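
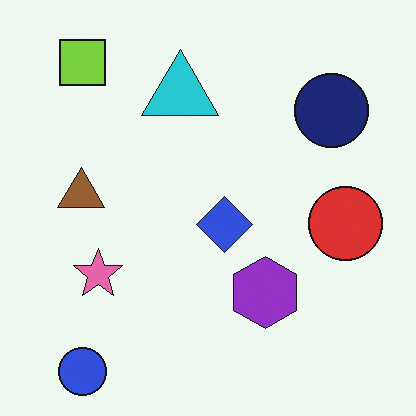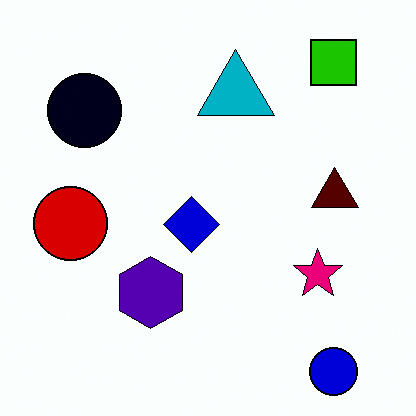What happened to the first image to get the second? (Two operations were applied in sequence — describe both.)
The second image is the first flipped horizontally (left ↔ right), then given much higher contrast.

The red circle is in the right of the first image and the left of the second — shapes on opposite sides of the vertical midline have swapped in a mirror flip. Tones are pushed away from mid-grey across the whole image — a global contrast change.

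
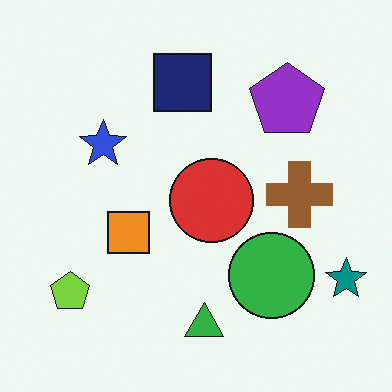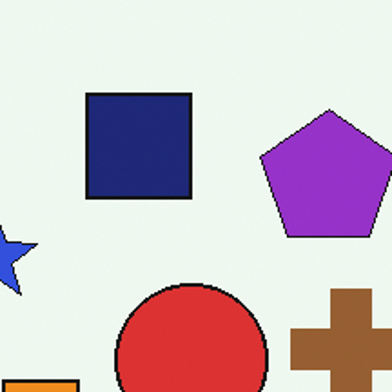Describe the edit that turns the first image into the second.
The transformation is: cropped to a noticeably smaller region and rescaled.

The visible shapes are larger and the field of view is narrower; shapes near the original edges may be partly or wholly outside the frame — a crop-and-rescale.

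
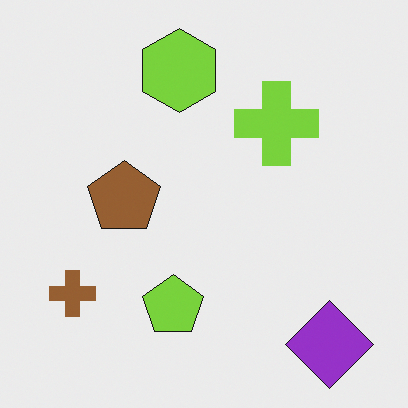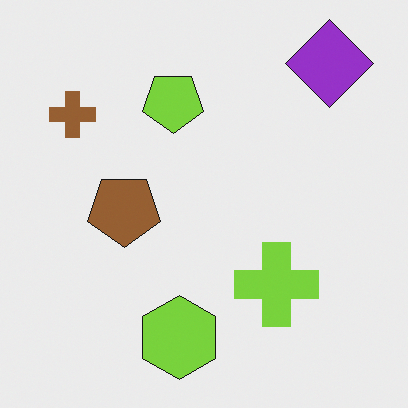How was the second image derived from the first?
This is the original image flipped vertically (top ↔ bottom).

The purple diamond is in the bottom-right of the first image and the top-right of the second — shapes on opposite sides of the horizontal midline have swapped in a mirror flip.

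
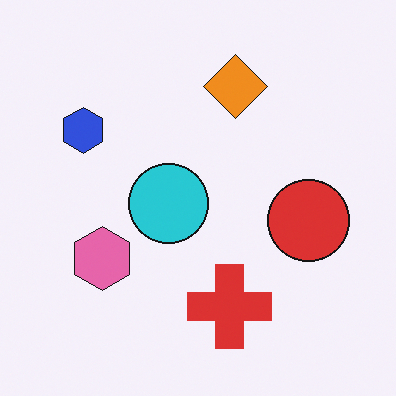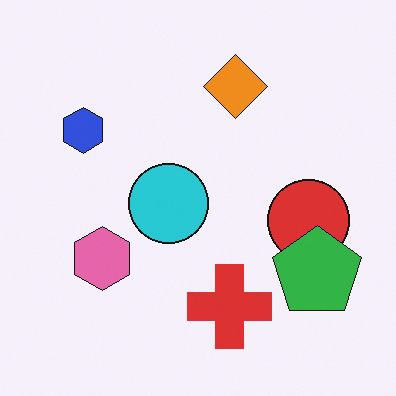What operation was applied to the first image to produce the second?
It was overlaid with an additional green pentagon.

A green pentagon appears in the second image that is absent from the first.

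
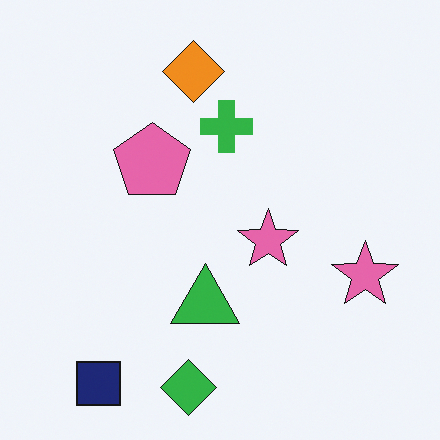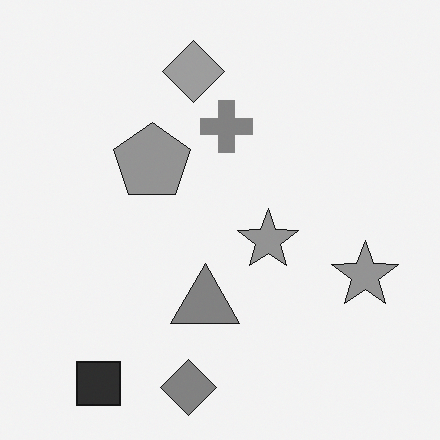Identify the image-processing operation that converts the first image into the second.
It was converted to grayscale.

All color is removed — every shape is now a shade of grey.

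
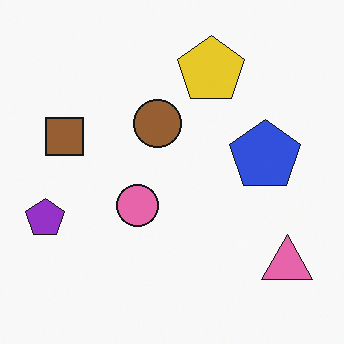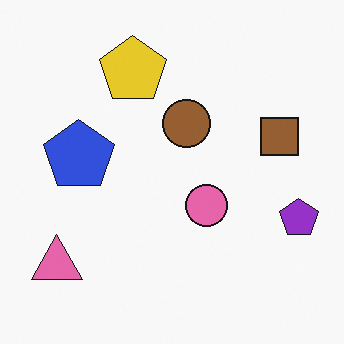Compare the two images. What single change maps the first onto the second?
The image was flipped horizontally (left ↔ right).

The purple pentagon is in the left of the first image and the right of the second — shapes on opposite sides of the vertical midline have swapped in a mirror flip.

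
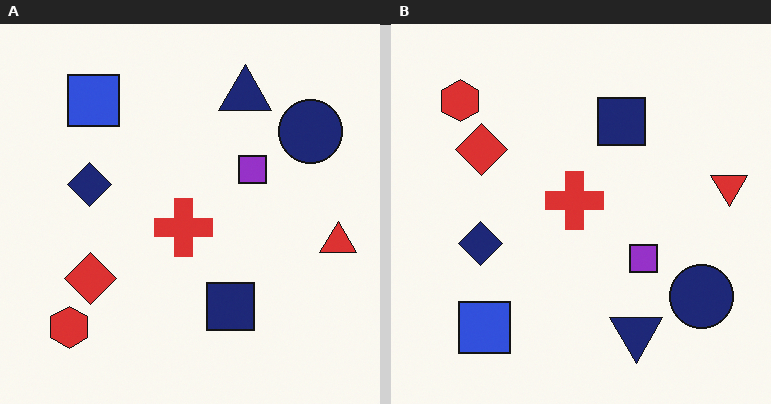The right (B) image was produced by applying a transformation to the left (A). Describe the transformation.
The right (B) image is the left (A) flipped vertically (top ↔ bottom).

The navy triangle is in the top of the left (A) image and the bottom of the right (B) — shapes on opposite sides of the horizontal midline have swapped in a mirror flip.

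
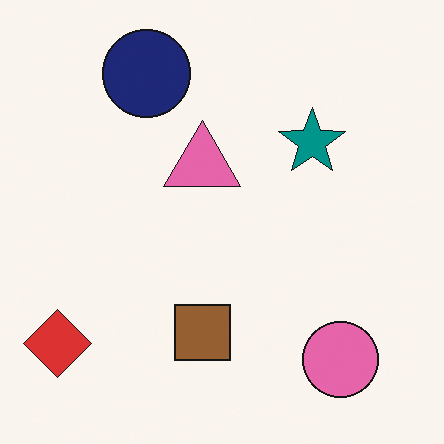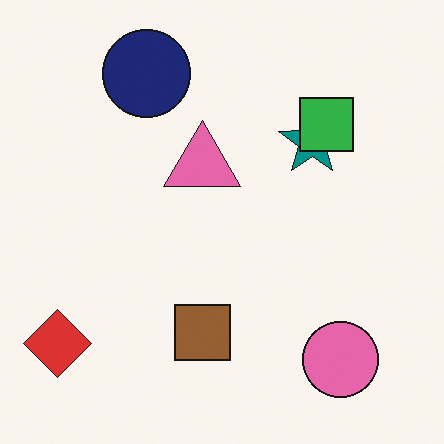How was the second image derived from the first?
The second image is the first overlaid with an additional green square.

A green square appears in the second image that is absent from the first.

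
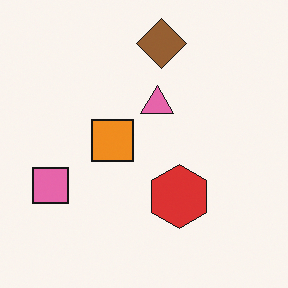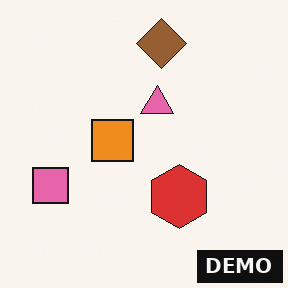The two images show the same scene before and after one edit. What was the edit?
It was watermarked with the text "DEMO" in the lower-right corner.

A dark label reading "DEMO" appears in the lower-right corner.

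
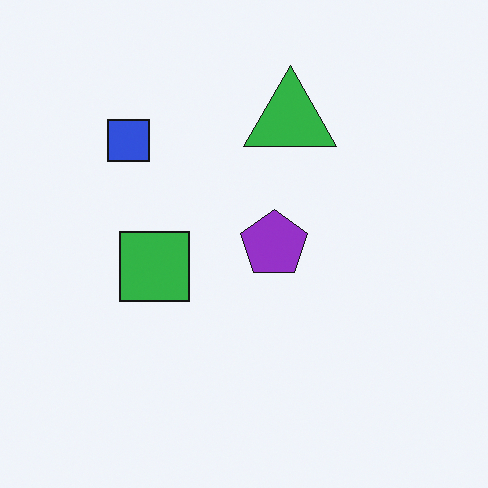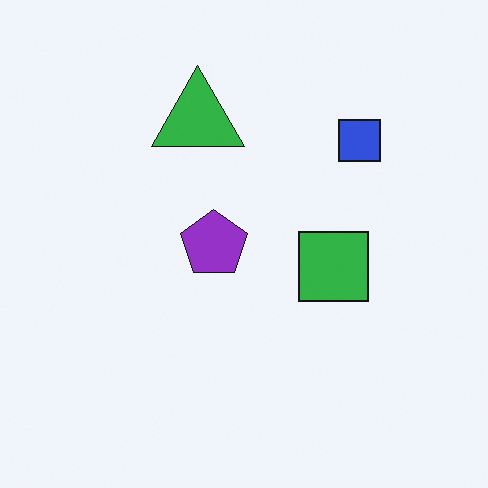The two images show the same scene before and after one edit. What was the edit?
This is the original image flipped horizontally (left ↔ right).

The blue square is in the top-left of the first image and the top-right of the second — shapes on opposite sides of the vertical midline have swapped in a mirror flip.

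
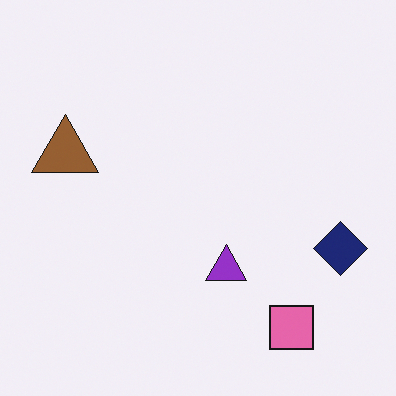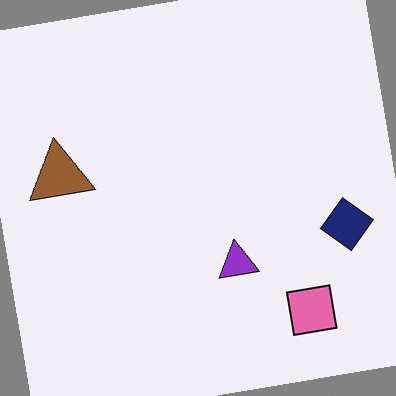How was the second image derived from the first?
The image was rotated counter-clockwise by a few degrees.

Every shape is tilted by the same angle and the image corners show triangular fill wedges — a whole-image rotation by a non-right angle.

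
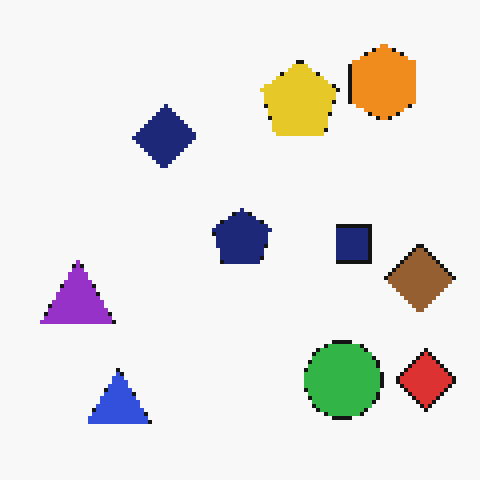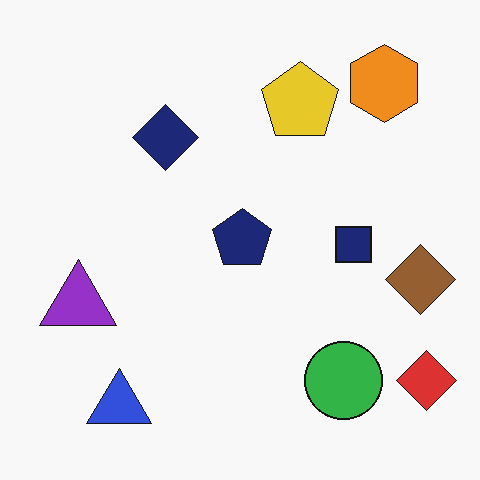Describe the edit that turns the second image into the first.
The image was mildly pixelated.

Shapes are reduced to large square blocks; fine edges and outlines are lost — a downscale-then-upscale (mosaic) effect.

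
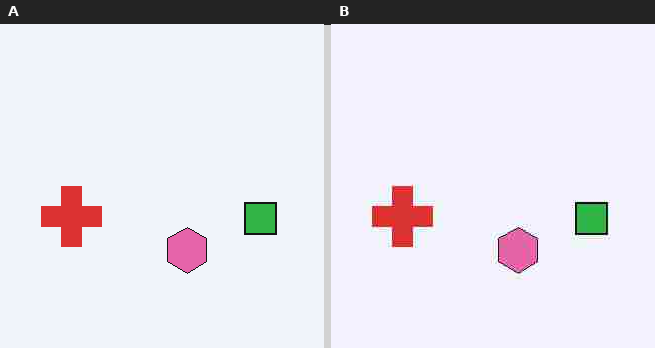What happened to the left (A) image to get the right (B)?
Degraded with heavy JPEG compression.

Blocky 8×8 compression artifacts appear around shape edges and the flat background shows ringing — characteristic JPEG degradation.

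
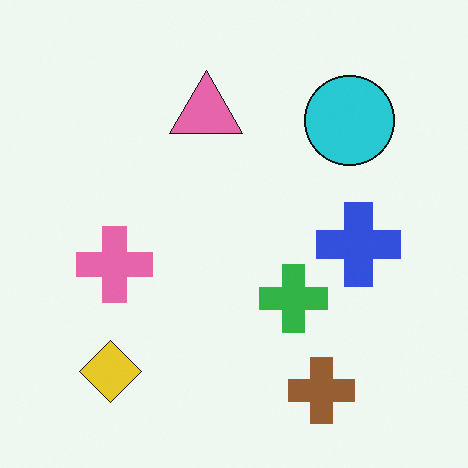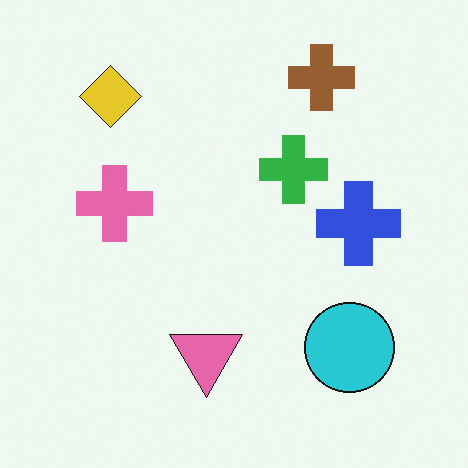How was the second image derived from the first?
It was flipped vertically (top ↔ bottom).

The brown cross is in the bottom-right of the first image and the top-right of the second — shapes on opposite sides of the horizontal midline have swapped in a mirror flip.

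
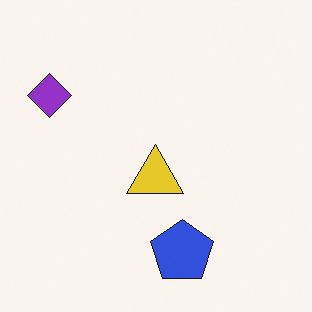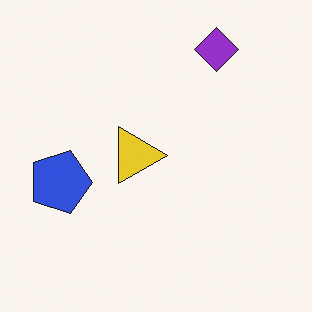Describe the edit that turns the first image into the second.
It was rotated 90° clockwise.

The purple diamond sits in the top-left of the first image and the top-right of the second — consistent with a whole-image 90° clockwise rotation.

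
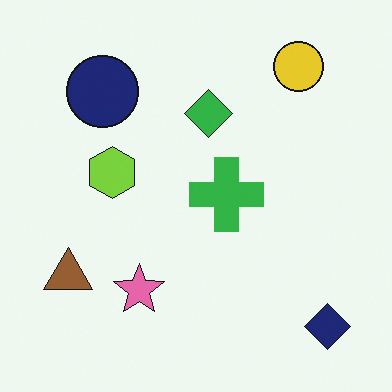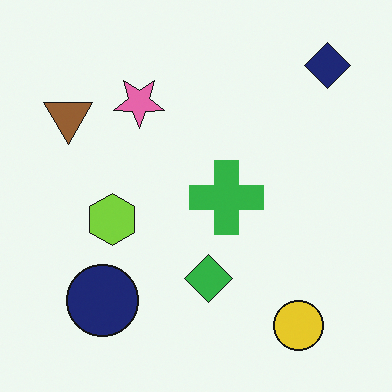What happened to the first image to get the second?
This is the original image flipped vertically (top ↔ bottom).

The yellow circle is in the top-right of the first image and the bottom-right of the second — shapes on opposite sides of the horizontal midline have swapped in a mirror flip.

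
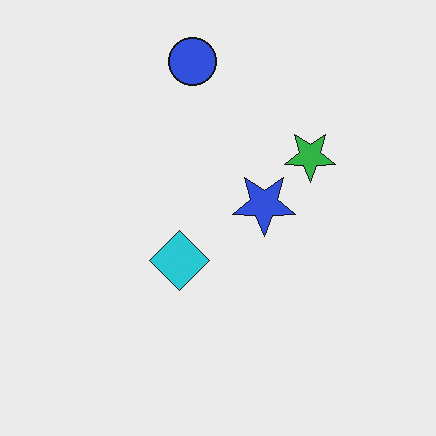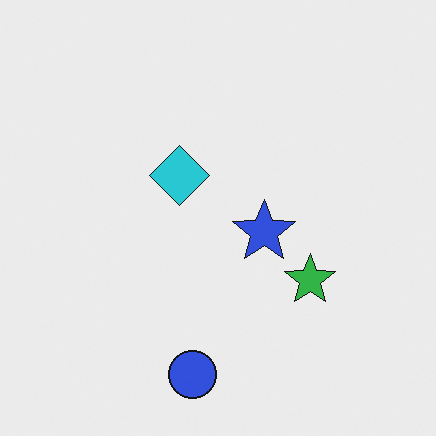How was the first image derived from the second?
Flipped vertically (top ↔ bottom).

The blue circle is in the bottom of the second image and the top of the first — shapes on opposite sides of the horizontal midline have swapped in a mirror flip.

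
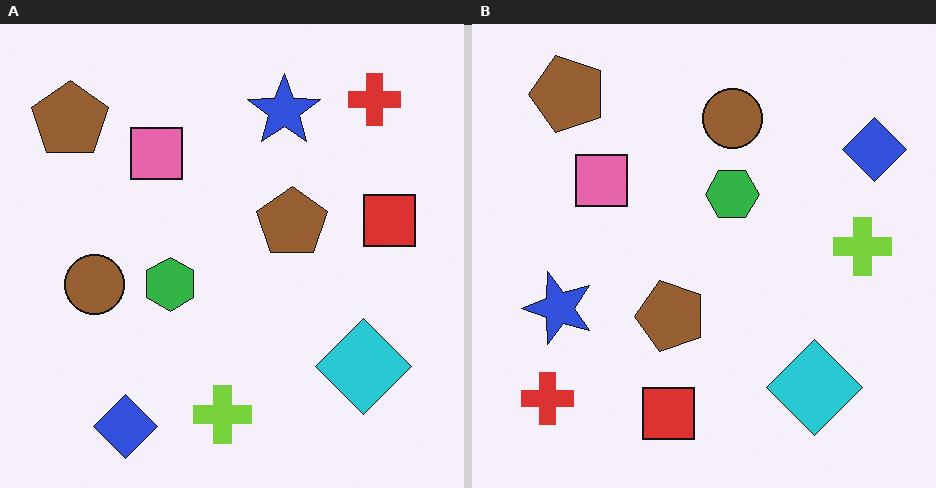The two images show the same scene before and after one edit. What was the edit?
The transformation is: transposed (reflected across the top-left ↔ bottom-right diagonal).

Shapes have swapped their row and column positions — what was in the top-right is now in the bottom-left — a diagonal reflection.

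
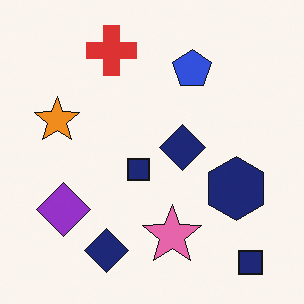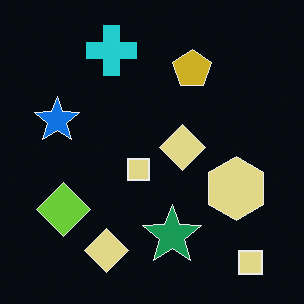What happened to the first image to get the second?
The second image is the first color-inverted (negative).

The light background has become dark and every shape's color is its complement — a photographic negative.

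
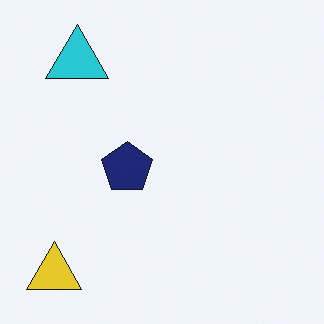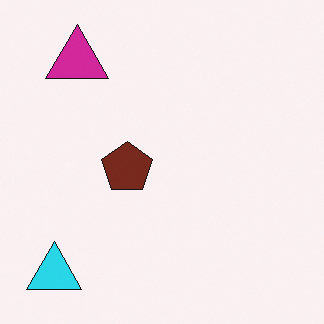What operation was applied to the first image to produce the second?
The second image is the first hue-shifted by a moderate amount.

Every shape's color has rotated by the same amount around the hue wheel — a uniform hue shift.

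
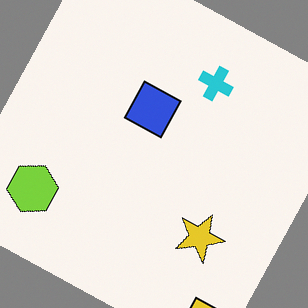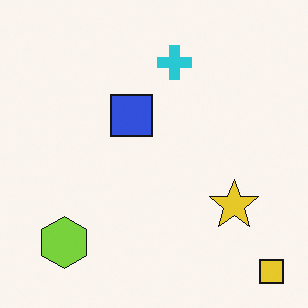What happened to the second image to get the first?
The transformation is: rotated clockwise by a moderate amount.

Every shape is tilted by the same angle and the image corners show triangular fill wedges — a whole-image rotation by a non-right angle.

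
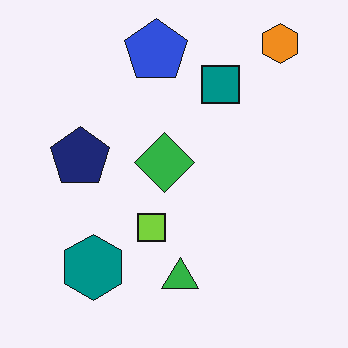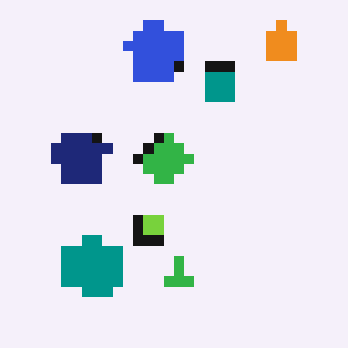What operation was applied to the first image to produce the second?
It was heavily pixelated into large blocks.

Shapes are reduced to large square blocks; fine edges and outlines are lost — a downscale-then-upscale (mosaic) effect.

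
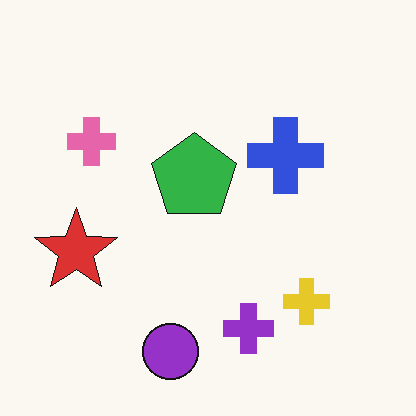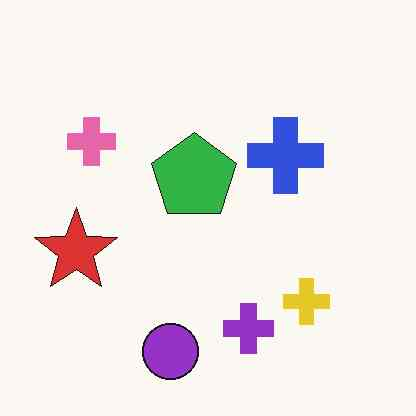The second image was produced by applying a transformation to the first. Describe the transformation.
Given moderate JPEG compression.

Blocky 8×8 compression artifacts appear around shape edges and the flat background shows ringing — characteristic JPEG degradation.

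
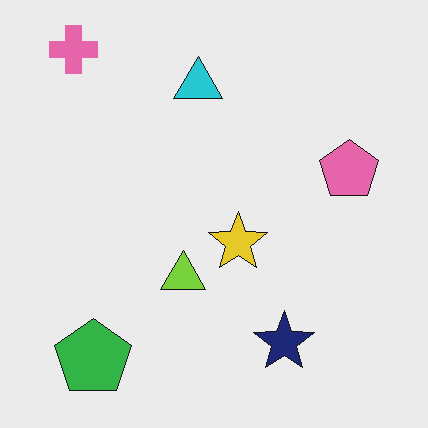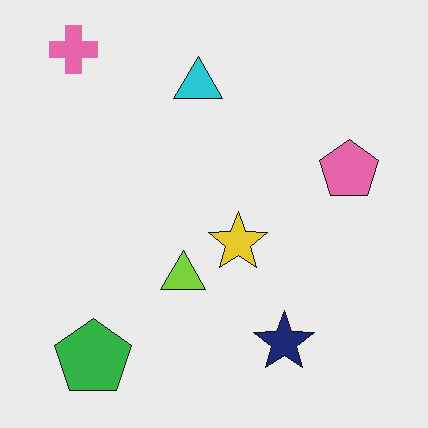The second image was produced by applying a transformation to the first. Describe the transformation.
The image was JPEG-compressed with visible artifacts.

Blocky 8×8 compression artifacts appear around shape edges and the flat background shows ringing — characteristic JPEG degradation.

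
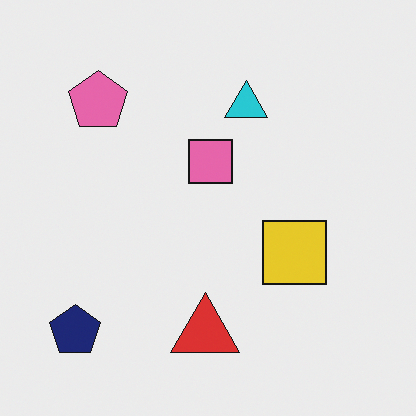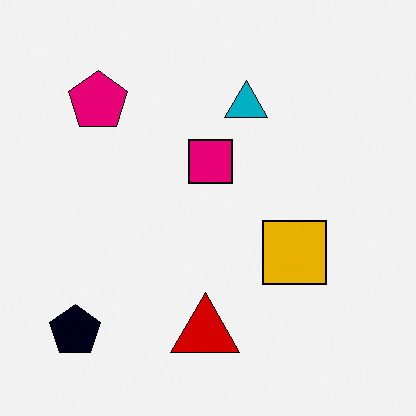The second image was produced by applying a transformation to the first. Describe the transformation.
Given much higher contrast.

Tones are pushed away from mid-grey across the whole image — a global contrast change.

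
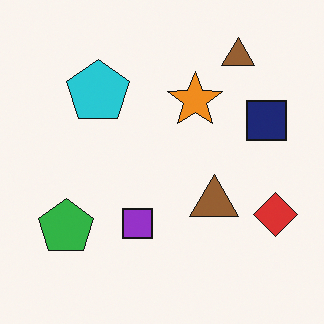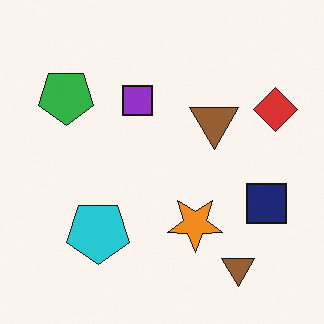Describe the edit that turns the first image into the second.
The transformation is: flipped vertically (top ↔ bottom).

The cyan pentagon is in the top-left of the first image and the bottom-left of the second — shapes on opposite sides of the horizontal midline have swapped in a mirror flip.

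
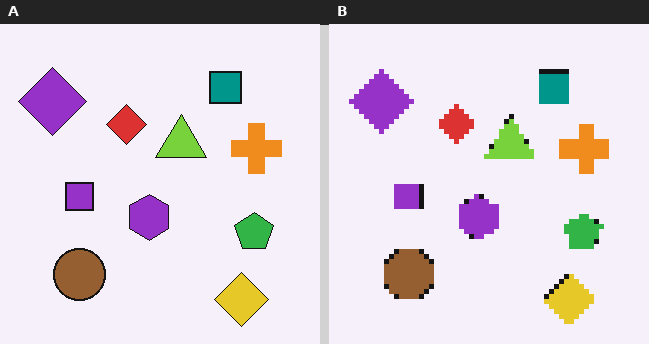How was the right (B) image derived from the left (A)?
This is the original image mildly pixelated.

Shapes are reduced to large square blocks; fine edges and outlines are lost — a downscale-then-upscale (mosaic) effect.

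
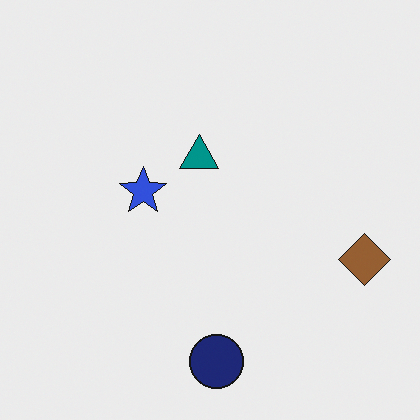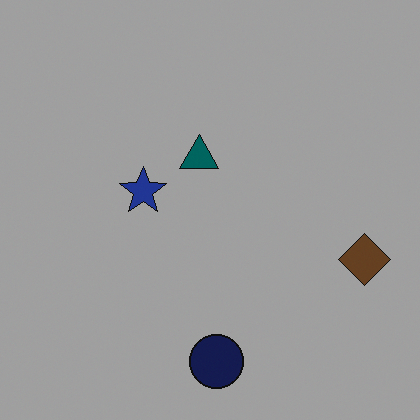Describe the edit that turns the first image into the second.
The second image is the first noticeably darkened.

Every pixel — background and shapes alike — is uniformly darkened.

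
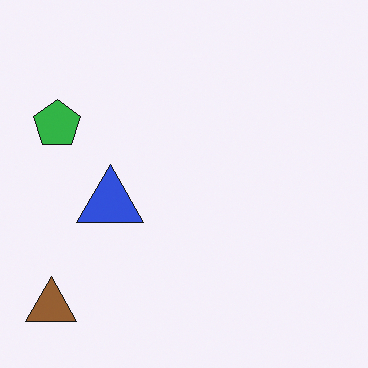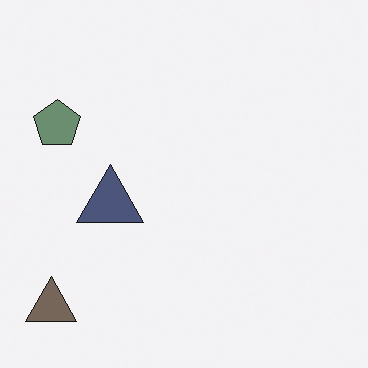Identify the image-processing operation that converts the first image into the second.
Heavily desaturated.

All colors are more muted and greyish — a global saturation change.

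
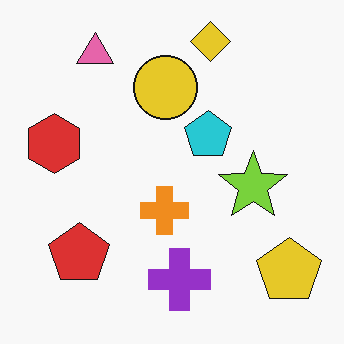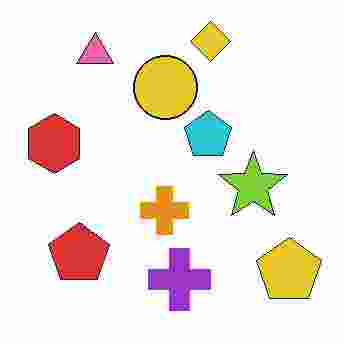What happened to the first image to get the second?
Heavily JPEG-compressed with obvious blocking artifacts.

Blocky 8×8 compression artifacts appear around shape edges and the flat background shows ringing — characteristic JPEG degradation.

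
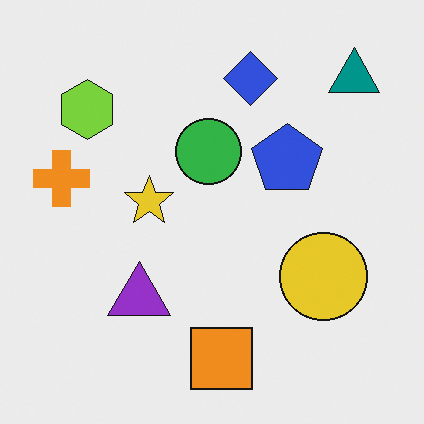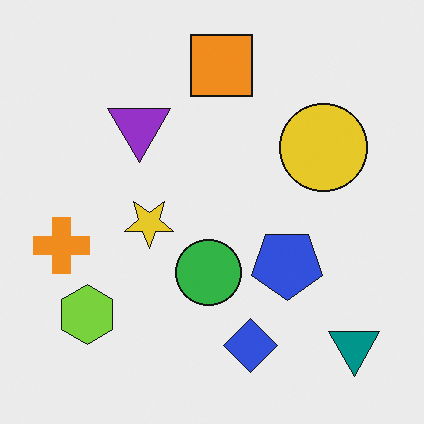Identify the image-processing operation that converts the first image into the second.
The image was flipped vertically (top ↔ bottom).

The orange square is in the bottom of the first image and the top of the second — shapes on opposite sides of the horizontal midline have swapped in a mirror flip.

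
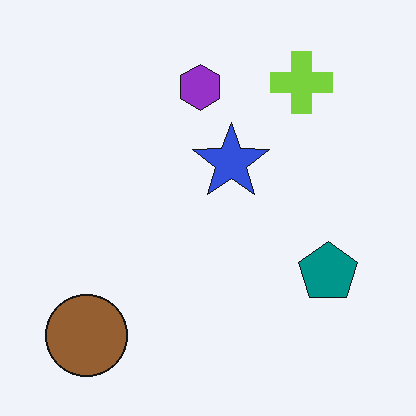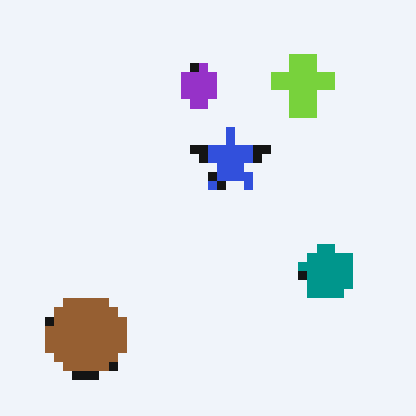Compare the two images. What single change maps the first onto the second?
It was coarsely pixelated.

Shapes are reduced to large square blocks; fine edges and outlines are lost — a downscale-then-upscale (mosaic) effect.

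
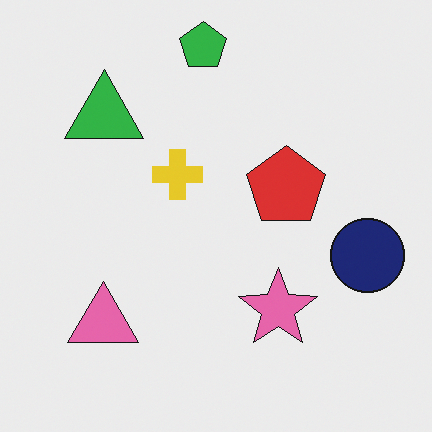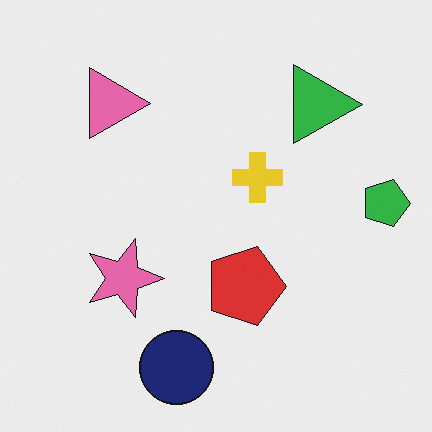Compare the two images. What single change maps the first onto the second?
It was rotated 90° clockwise.

The green pentagon sits in the top of the first image and the right of the second — consistent with a whole-image 90° clockwise rotation.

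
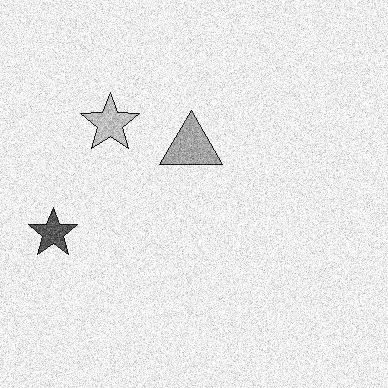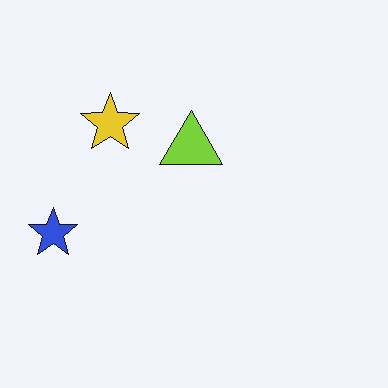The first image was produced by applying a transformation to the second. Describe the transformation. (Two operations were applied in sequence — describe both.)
This is the original image degraded with a thick layer of grain, then converted to grayscale.

Random speckle covers the whole image, including the flat background. All color is removed — every shape is now a shade of grey.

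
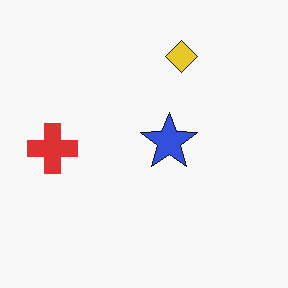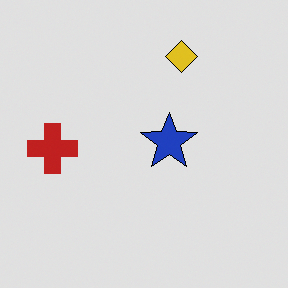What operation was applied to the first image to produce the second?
This is the original image posterized to a reduced palette.

Each flat color has snapped to a coarser quantized level — most visibly, the near-white background has dropped to a flat grey.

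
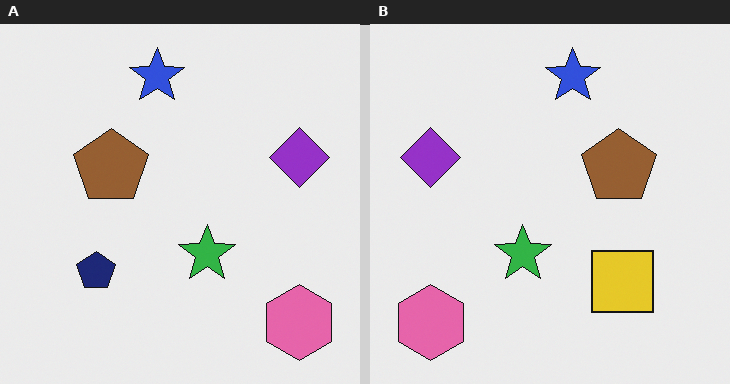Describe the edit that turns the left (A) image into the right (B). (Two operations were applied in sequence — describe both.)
The right (B) image is the left (A) flipped horizontally (left ↔ right), then overlaid with an additional yellow square.

The purple diamond is in the right of the left (A) image and the left of the right (B) — shapes on opposite sides of the vertical midline have swapped in a mirror flip. A yellow square appears in the right (B) image that is absent from the left (A).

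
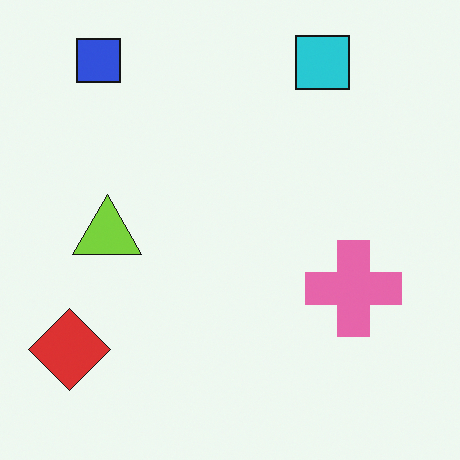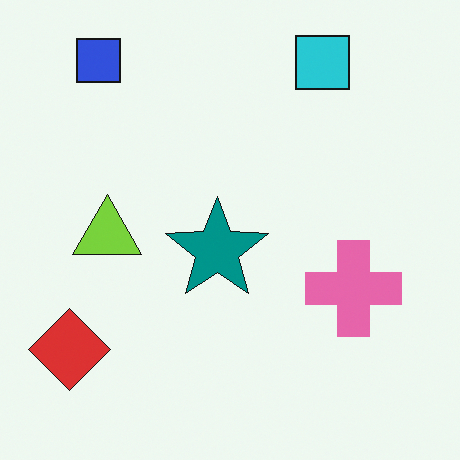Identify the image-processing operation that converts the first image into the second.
This is the original image overlaid with an additional teal star.

A teal star appears in the second image that is absent from the first.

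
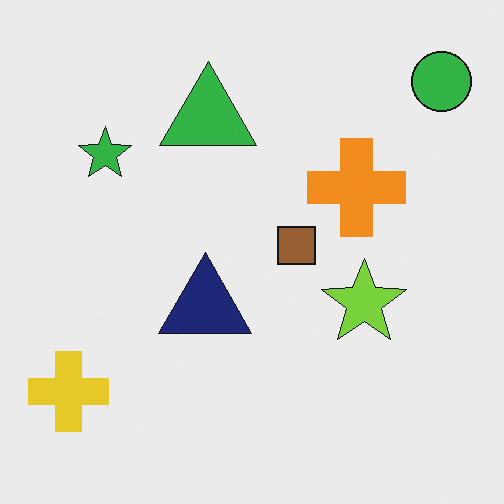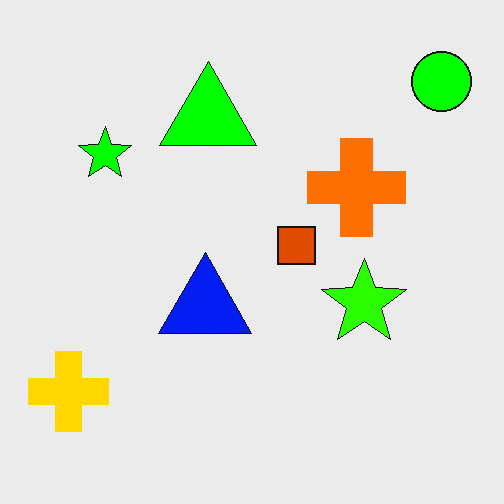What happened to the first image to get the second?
The second image is the first made much more vivid (saturation change).

All colors are more vivid — a global saturation change.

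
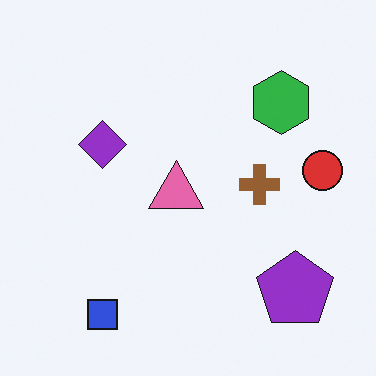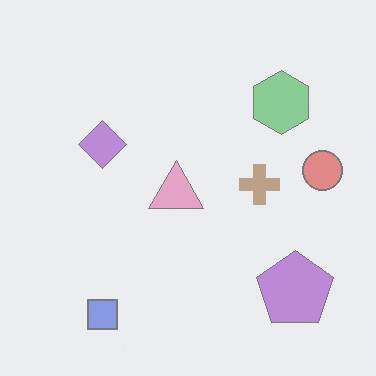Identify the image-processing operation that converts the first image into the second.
The second image is the first washed out (contrast reduced).

Tones are pushed toward mid-grey across the whole image — a global contrast change.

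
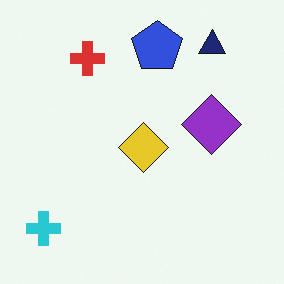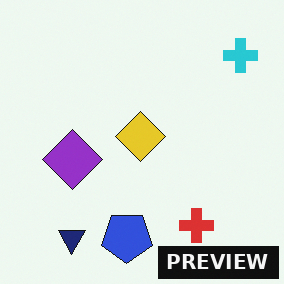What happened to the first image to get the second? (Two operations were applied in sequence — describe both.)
The second image is the first rotated 180°, then watermarked with the text "PREVIEW" in the lower-right corner.

The cyan cross sits in the bottom-left of the first image and the top-right of the second — consistent with a whole-image 180° rotation. A dark label reading "PREVIEW" appears in the lower-right corner.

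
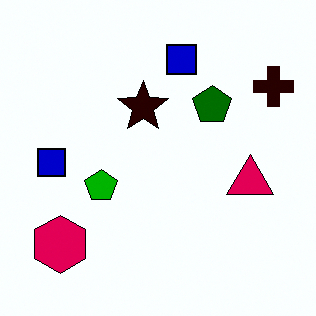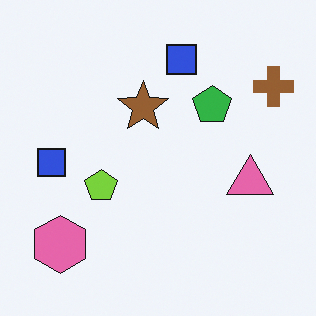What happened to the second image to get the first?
This is the original image boosted in contrast.

Tones are pushed away from mid-grey across the whole image — a global contrast change.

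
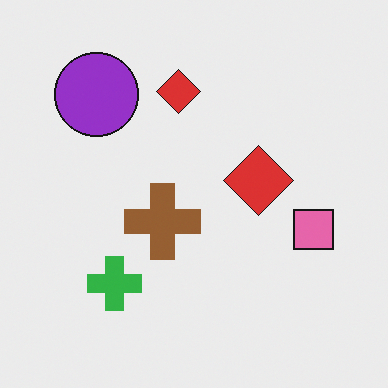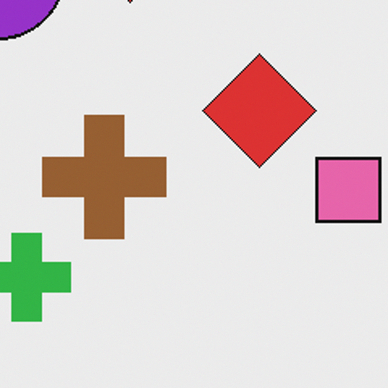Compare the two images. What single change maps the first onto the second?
The second image is the first cropped tightly and scaled back up.

The visible shapes are larger and the field of view is narrower; shapes near the original edges may be partly or wholly outside the frame — a crop-and-rescale.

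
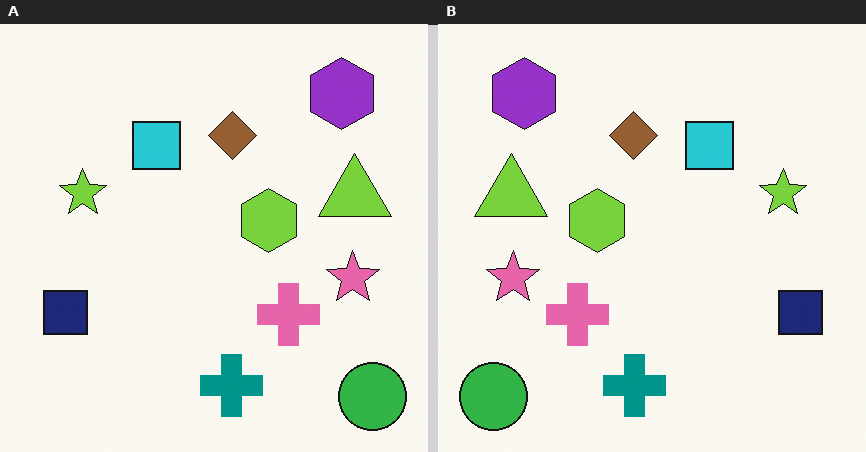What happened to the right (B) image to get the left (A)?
The left (A) image is the right (B) flipped horizontally (left ↔ right).

The green circle is in the bottom-left of the right (B) image and the bottom-right of the left (A) — shapes on opposite sides of the vertical midline have swapped in a mirror flip.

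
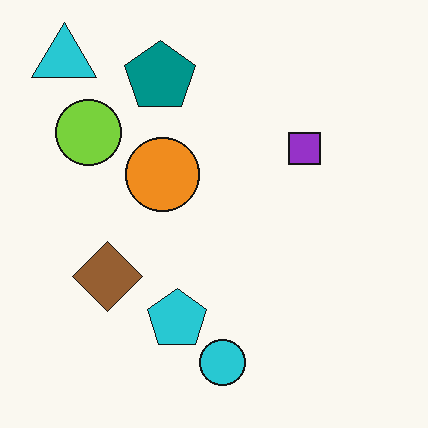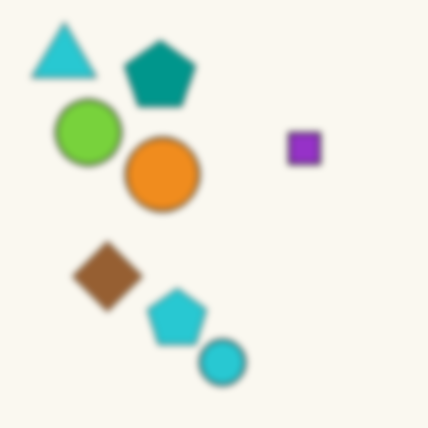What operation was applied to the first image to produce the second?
It was noticeably gaussian-blurred.

Shape edges and outlines are uniformly softened across the whole image.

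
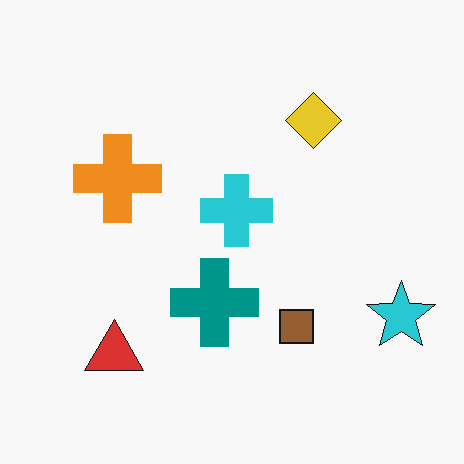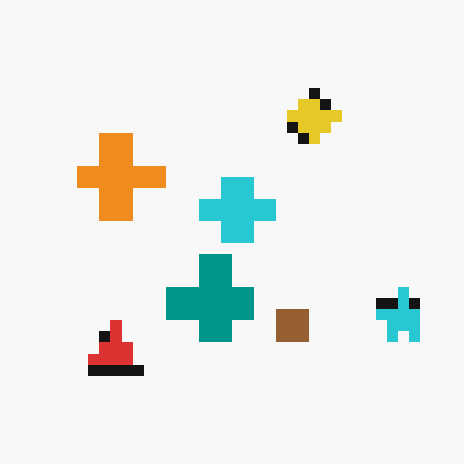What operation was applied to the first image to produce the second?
The second image is the first coarsely pixelated.

Shapes are reduced to large square blocks; fine edges and outlines are lost — a downscale-then-upscale (mosaic) effect.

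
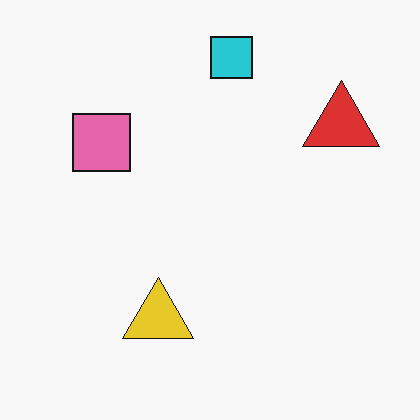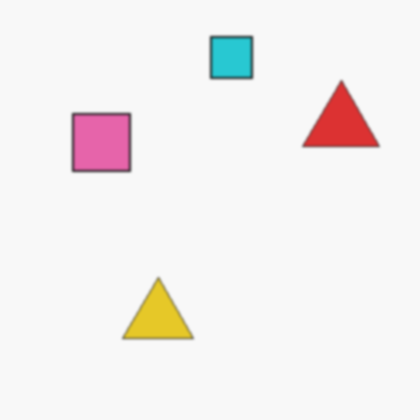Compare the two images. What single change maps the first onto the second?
The second image is the first slightly softened.

Shape edges and outlines are uniformly softened across the whole image.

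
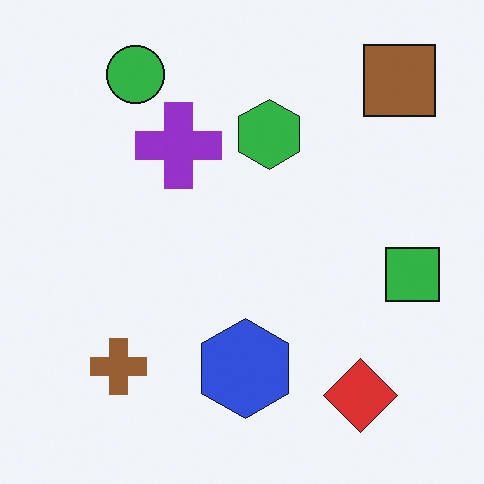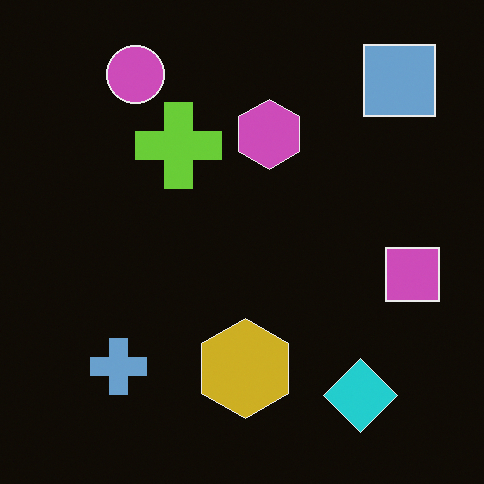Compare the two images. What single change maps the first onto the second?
The transformation is: color-inverted (negative).

The light background has become dark and every shape's color is its complement — a photographic negative.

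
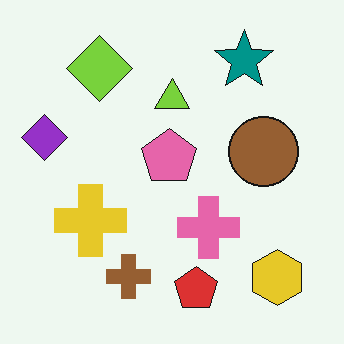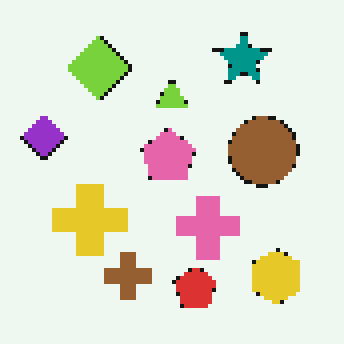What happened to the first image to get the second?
The transformation is: lightly pixelated (a mild mosaic effect).

Shapes are reduced to large square blocks; fine edges and outlines are lost — a downscale-then-upscale (mosaic) effect.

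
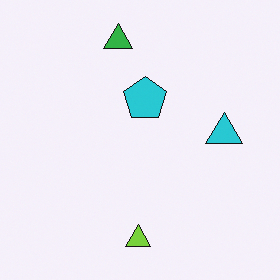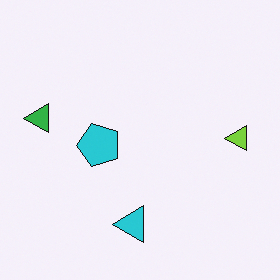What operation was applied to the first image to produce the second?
It was transposed (reflected across the top-left ↔ bottom-right diagonal).

Shapes have swapped their row and column positions — what was in the top-right is now in the bottom-left — a diagonal reflection.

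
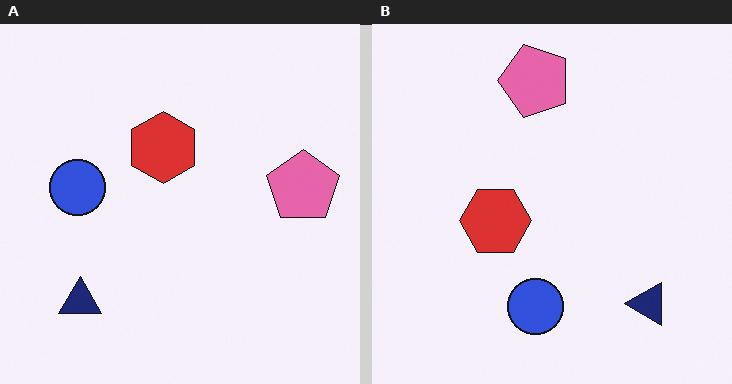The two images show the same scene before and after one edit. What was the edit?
This is the original image rotated 90° counter-clockwise.

The navy triangle sits in the bottom-left of the left (A) image and the bottom-right of the right (B) — consistent with a whole-image 90° counter-clockwise rotation.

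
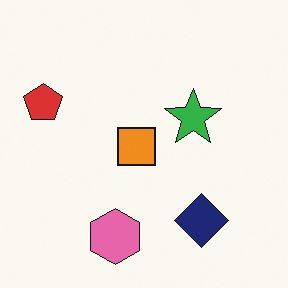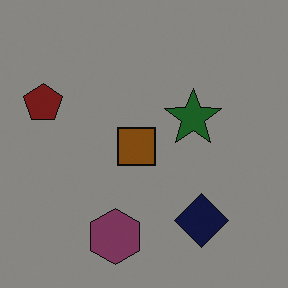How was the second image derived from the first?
It was darkened a lot.

Every pixel — background and shapes alike — is uniformly darkened.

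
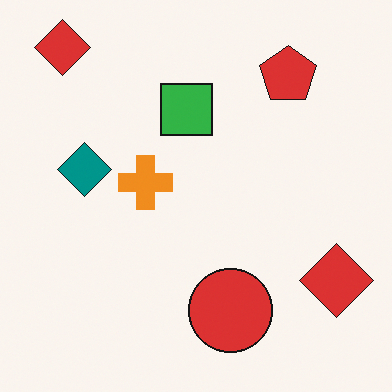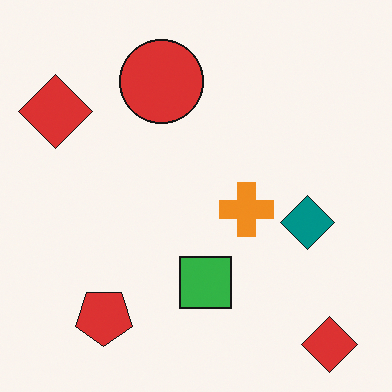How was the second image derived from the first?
This is the original image rotated 180°.

The red pentagon sits in the top-right of the first image and the bottom-left of the second — consistent with a whole-image 180° rotation.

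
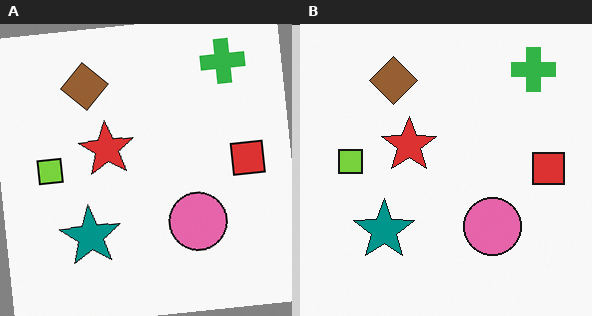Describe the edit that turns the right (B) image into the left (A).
This is the original image rotated counter-clockwise by a few degrees.

Every shape is tilted by the same angle and the image corners show triangular fill wedges — a whole-image rotation by a non-right angle.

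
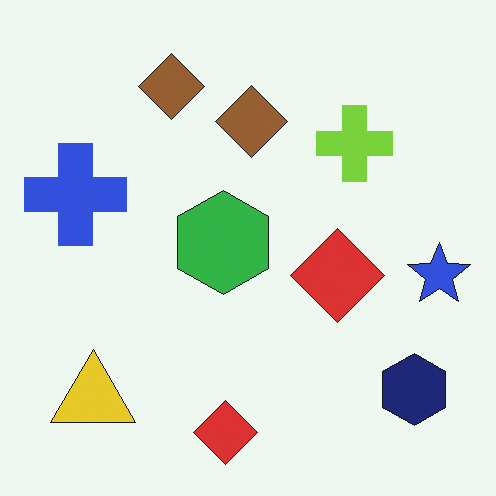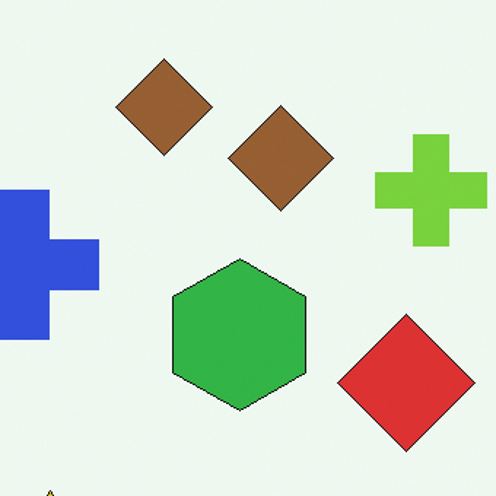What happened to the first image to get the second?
The transformation is: cropped slightly and scaled back up.

The visible shapes are larger and the field of view is narrower; shapes near the original edges may be partly or wholly outside the frame — a crop-and-rescale.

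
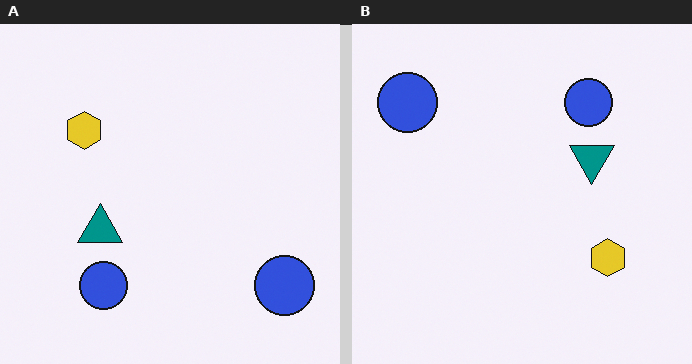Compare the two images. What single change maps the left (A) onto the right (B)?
It was rotated 180°.

The yellow hexagon sits in the top-left of the left (A) image and the bottom-right of the right (B) — consistent with a whole-image 180° rotation.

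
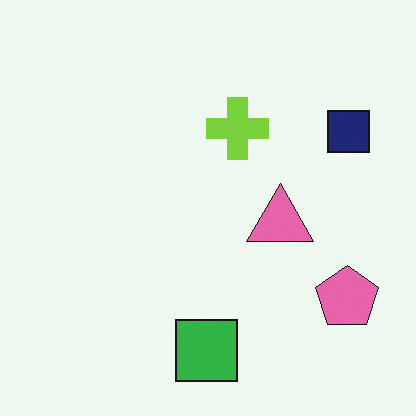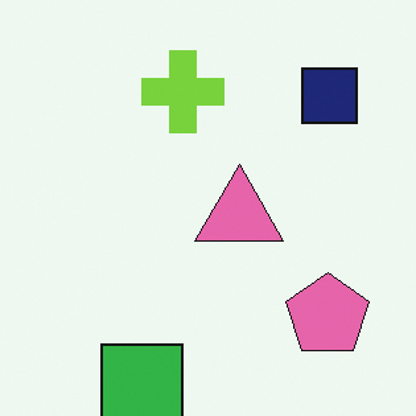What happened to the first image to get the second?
The second image is the first cropped to a modestly smaller region and rescaled.

The visible shapes are larger and the field of view is narrower; shapes near the original edges may be partly or wholly outside the frame — a crop-and-rescale.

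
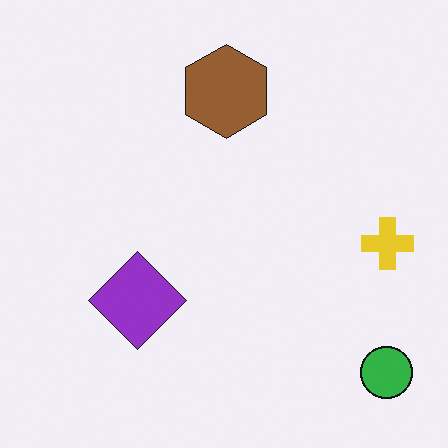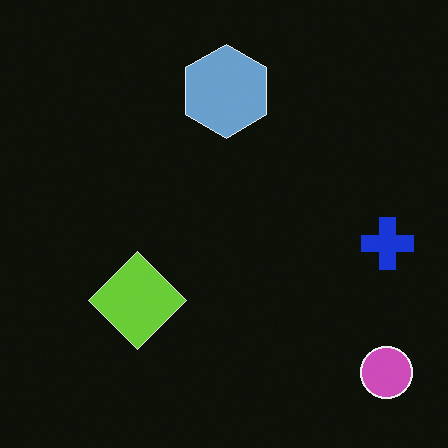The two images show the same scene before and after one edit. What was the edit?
The transformation is: color-inverted (negative).

The light background has become dark and every shape's color is its complement — a photographic negative.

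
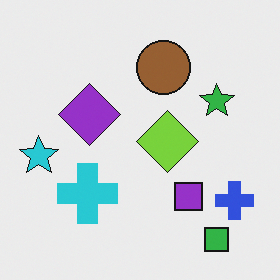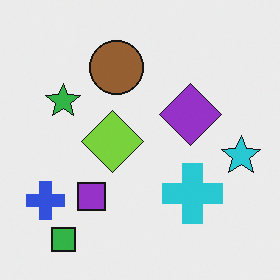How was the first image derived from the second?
The transformation is: flipped horizontally (left ↔ right).

The cyan star is in the right of the second image and the left of the first — shapes on opposite sides of the vertical midline have swapped in a mirror flip.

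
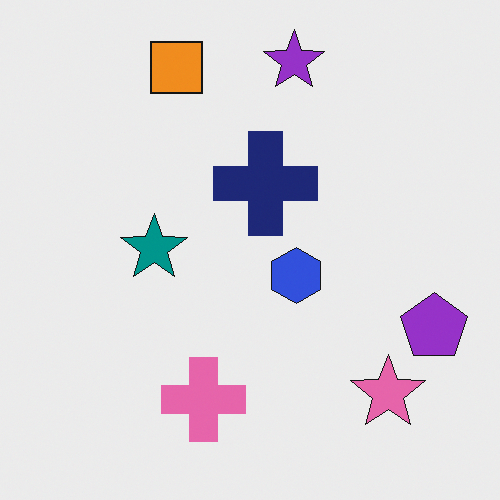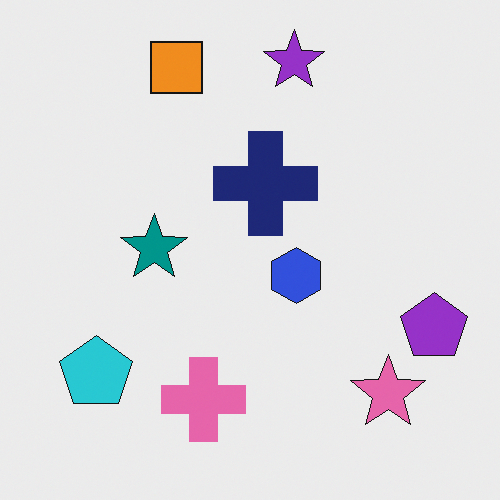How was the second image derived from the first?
The image was overlaid with an additional cyan pentagon.

A cyan pentagon appears in the second image that is absent from the first.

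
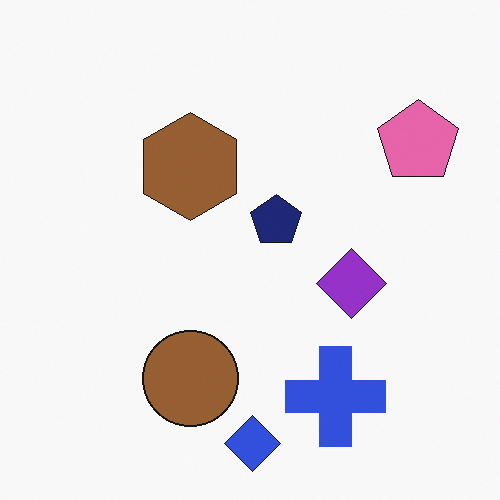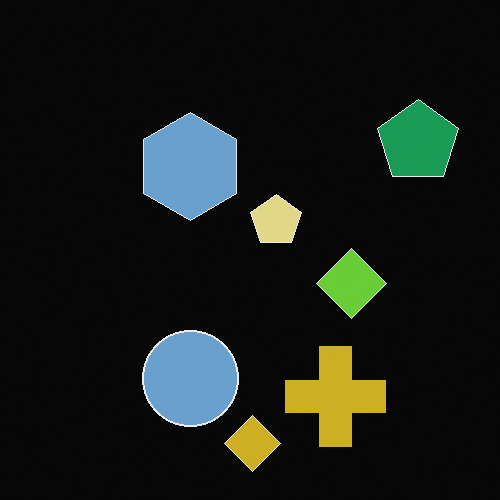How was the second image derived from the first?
This is the original image color-inverted (negative).

The light background has become dark and every shape's color is its complement — a photographic negative.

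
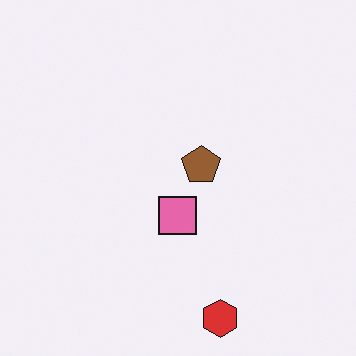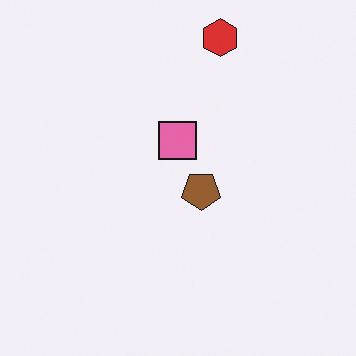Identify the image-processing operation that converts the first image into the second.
The second image is the first flipped vertically (top ↔ bottom).

The red hexagon is in the bottom of the first image and the top of the second — shapes on opposite sides of the horizontal midline have swapped in a mirror flip.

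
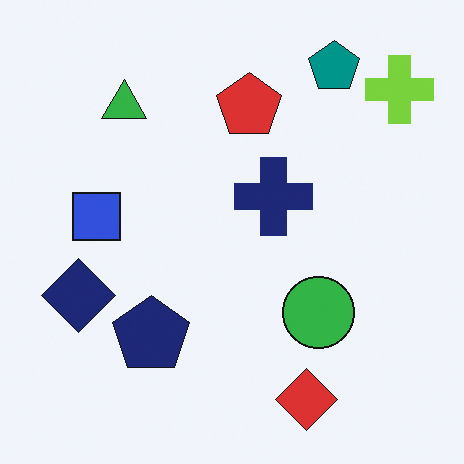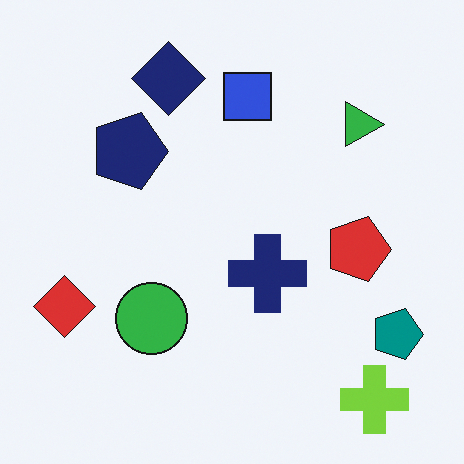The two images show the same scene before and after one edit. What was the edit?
The second image is the first rotated 90° clockwise.

The lime cross sits in the top-right of the first image and the bottom-right of the second — consistent with a whole-image 90° clockwise rotation.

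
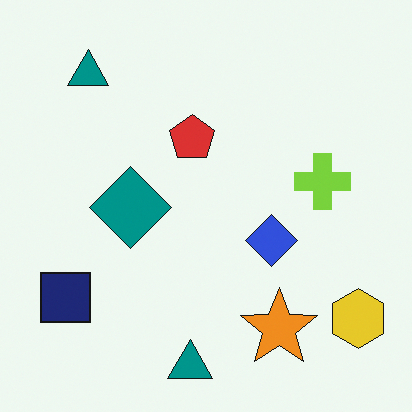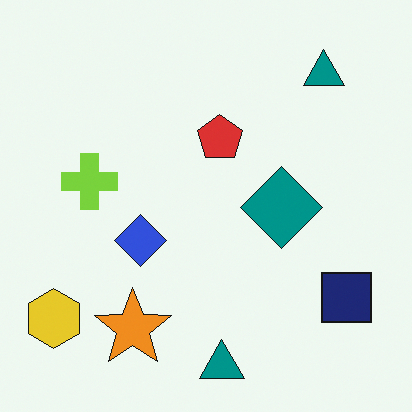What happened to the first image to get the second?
Flipped horizontally (left ↔ right).

The yellow hexagon is in the bottom-right of the first image and the bottom-left of the second — shapes on opposite sides of the vertical midline have swapped in a mirror flip.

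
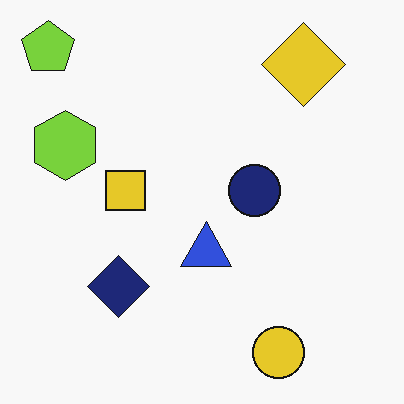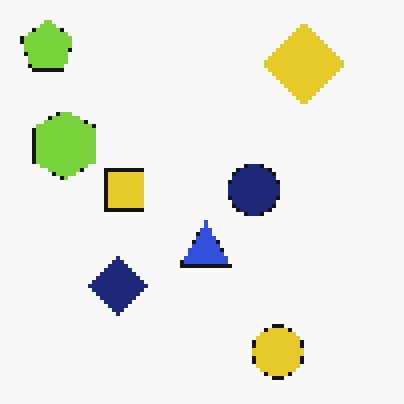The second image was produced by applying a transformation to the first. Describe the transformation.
The second image is the first lightly pixelated (a mild mosaic effect).

Shapes are reduced to large square blocks; fine edges and outlines are lost — a downscale-then-upscale (mosaic) effect.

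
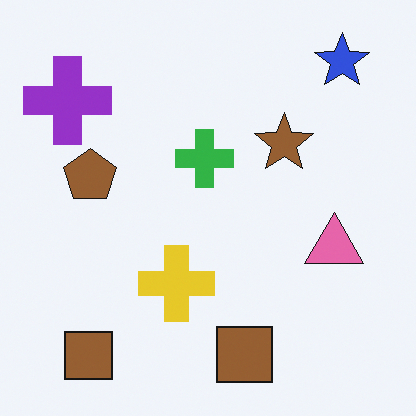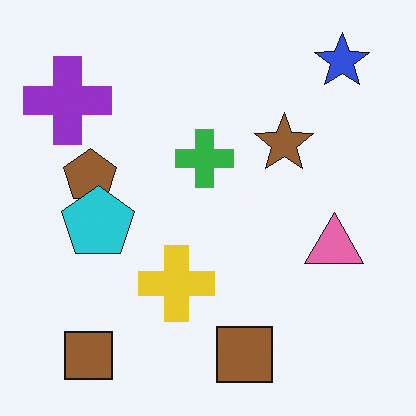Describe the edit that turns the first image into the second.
It was overlaid with an additional cyan pentagon.

A cyan pentagon appears in the second image that is absent from the first.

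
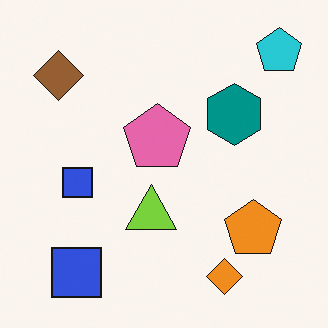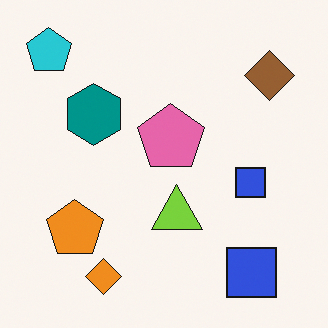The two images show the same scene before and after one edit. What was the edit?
The second image is the first flipped horizontally (left ↔ right).

The cyan pentagon is in the top-right of the first image and the top-left of the second — shapes on opposite sides of the vertical midline have swapped in a mirror flip.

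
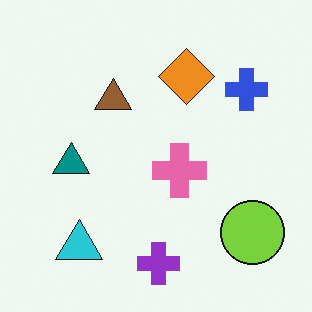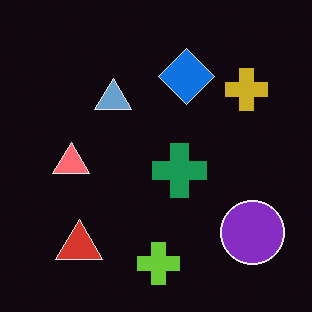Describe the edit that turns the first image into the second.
Color-inverted (negative).

The light background has become dark and every shape's color is its complement — a photographic negative.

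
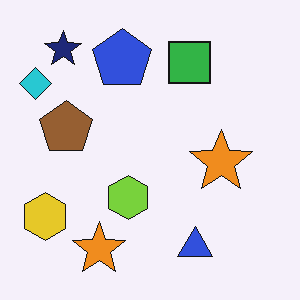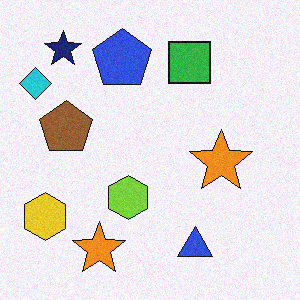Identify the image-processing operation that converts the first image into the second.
This is the original image degraded with subtle gaussian noise.

Random speckle covers the whole image, including the flat background.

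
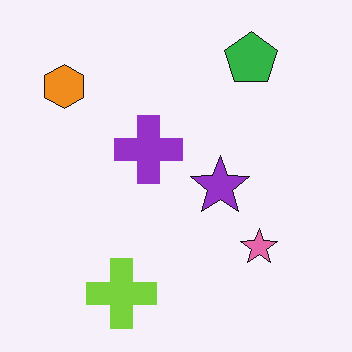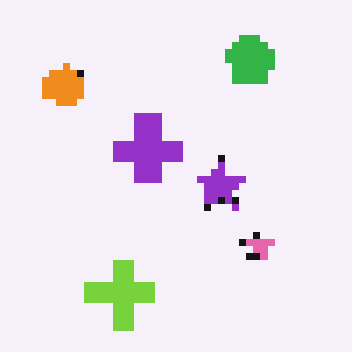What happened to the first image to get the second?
It was moderately pixelated.

Shapes are reduced to large square blocks; fine edges and outlines are lost — a downscale-then-upscale (mosaic) effect.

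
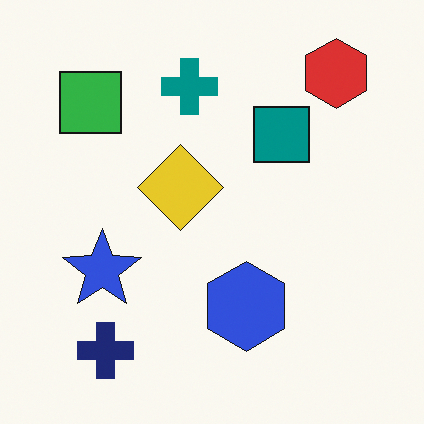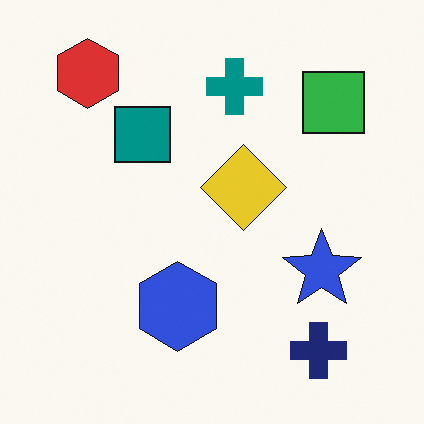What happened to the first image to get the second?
The image was flipped horizontally (left ↔ right).

The red hexagon is in the top-right of the first image and the top-left of the second — shapes on opposite sides of the vertical midline have swapped in a mirror flip.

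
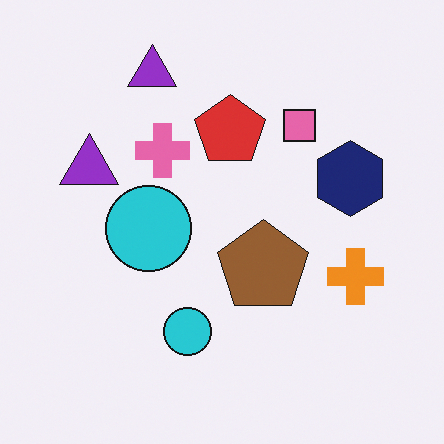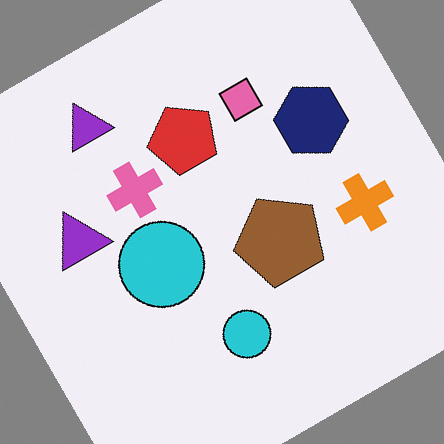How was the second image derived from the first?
This is the original image rotated counter-clockwise by a large amount — several tens of degrees.

Every shape is tilted by the same angle and the image corners show triangular fill wedges — a whole-image rotation by a non-right angle.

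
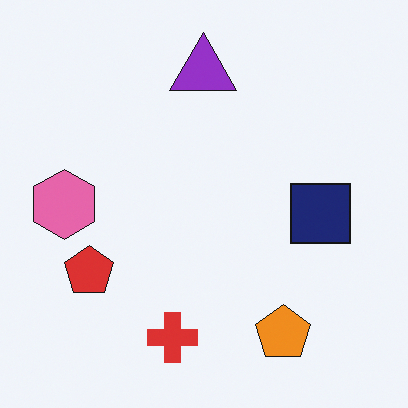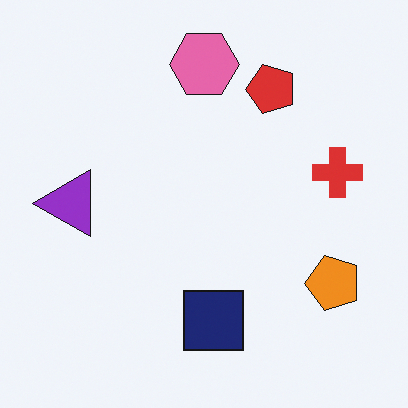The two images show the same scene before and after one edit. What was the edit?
It was transposed (reflected across the top-left ↔ bottom-right diagonal).

Shapes have swapped their row and column positions — what was in the top-right is now in the bottom-left — a diagonal reflection.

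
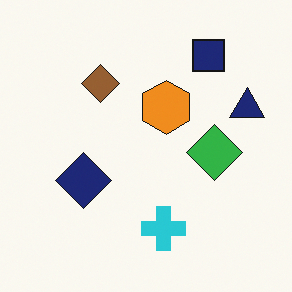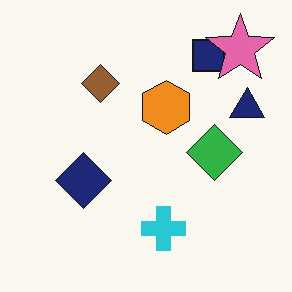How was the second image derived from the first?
The image was overlaid with an additional pink star.

A pink star appears in the second image that is absent from the first.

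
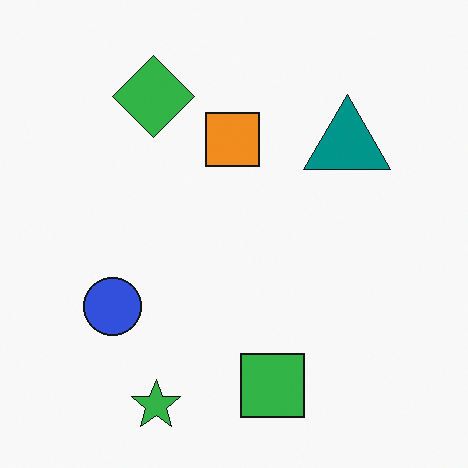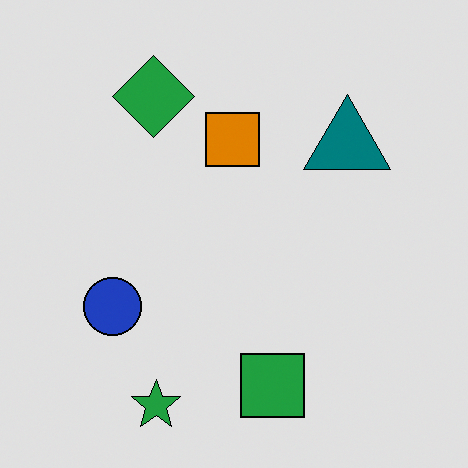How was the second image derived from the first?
The image was moderately posterized.

Each flat color has snapped to a coarser quantized level — most visibly, the near-white background has dropped to a flat grey.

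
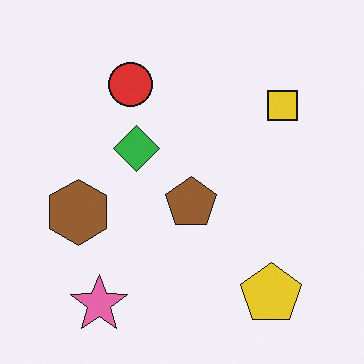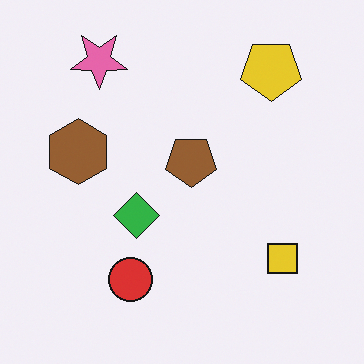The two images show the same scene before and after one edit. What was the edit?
The second image is the first flipped vertically (top ↔ bottom).

The pink star is in the bottom-left of the first image and the top-left of the second — shapes on opposite sides of the horizontal midline have swapped in a mirror flip.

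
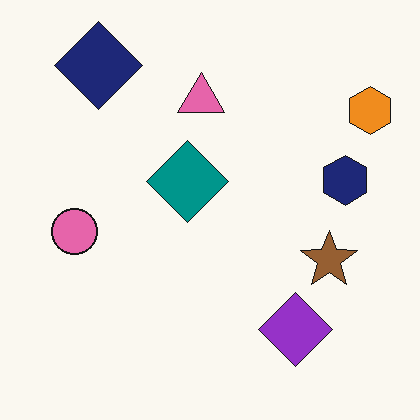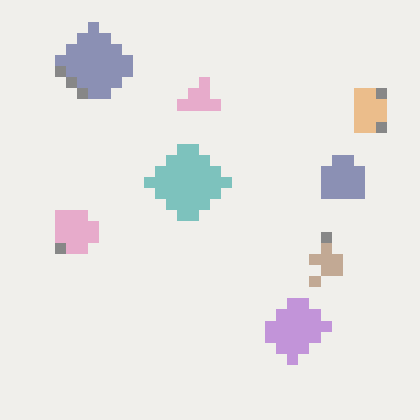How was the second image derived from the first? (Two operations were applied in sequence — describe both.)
The second image is the first given much lower contrast, then heavily pixelated into large blocks.

Tones are pushed toward mid-grey across the whole image — a global contrast change. Shapes are reduced to large square blocks; fine edges and outlines are lost — a downscale-then-upscale (mosaic) effect.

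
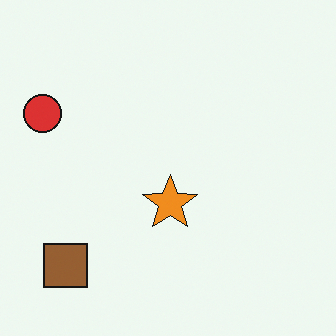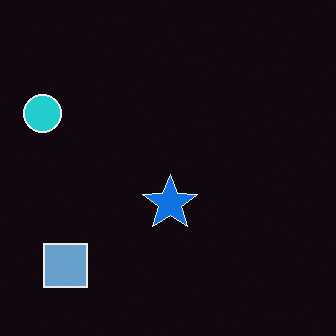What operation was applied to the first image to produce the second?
The image was color-inverted (negative).

The light background has become dark and every shape's color is its complement — a photographic negative.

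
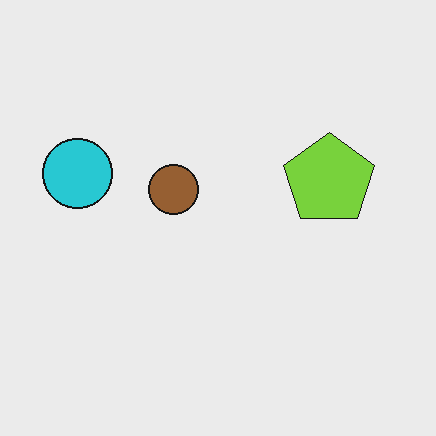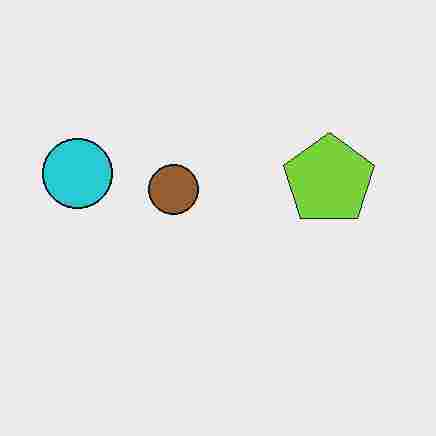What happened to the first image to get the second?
The image was degraded with heavy JPEG compression.

Blocky 8×8 compression artifacts appear around shape edges and the flat background shows ringing — characteristic JPEG degradation.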